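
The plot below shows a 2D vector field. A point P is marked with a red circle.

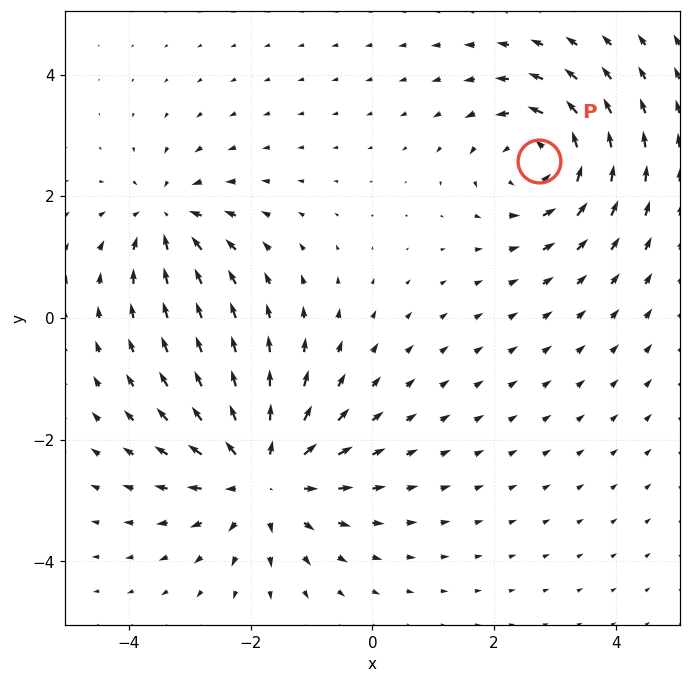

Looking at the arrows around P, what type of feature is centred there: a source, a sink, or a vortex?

vortex

At P (2.7, 2.6) the arrows circulate counterclockwise. Divergence ≈0, curl about +4 — near-zero divergence with nonzero curl is a vortex.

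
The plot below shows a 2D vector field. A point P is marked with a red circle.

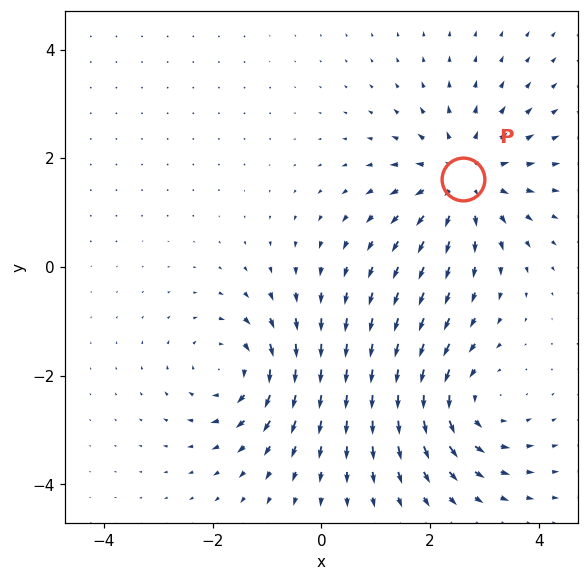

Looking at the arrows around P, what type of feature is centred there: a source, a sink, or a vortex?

source

At P (2.6, 1.6) the arrows spread outward. Divergence about +5, curl ≈0 — positive divergence with near-zero curl is a source.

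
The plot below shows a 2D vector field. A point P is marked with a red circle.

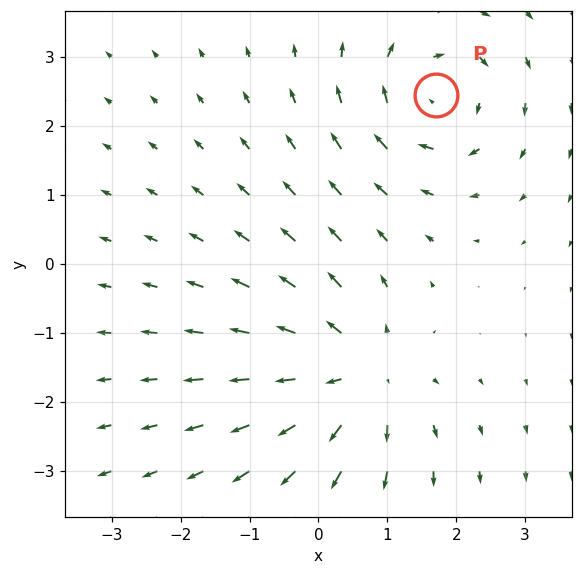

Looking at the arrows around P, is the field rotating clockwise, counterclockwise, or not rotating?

Near P at (1.7, 2.4) the arrows circulate clockwise. The curl (z-component) there is about -3; negative curl means clockwise rotation.

clockwise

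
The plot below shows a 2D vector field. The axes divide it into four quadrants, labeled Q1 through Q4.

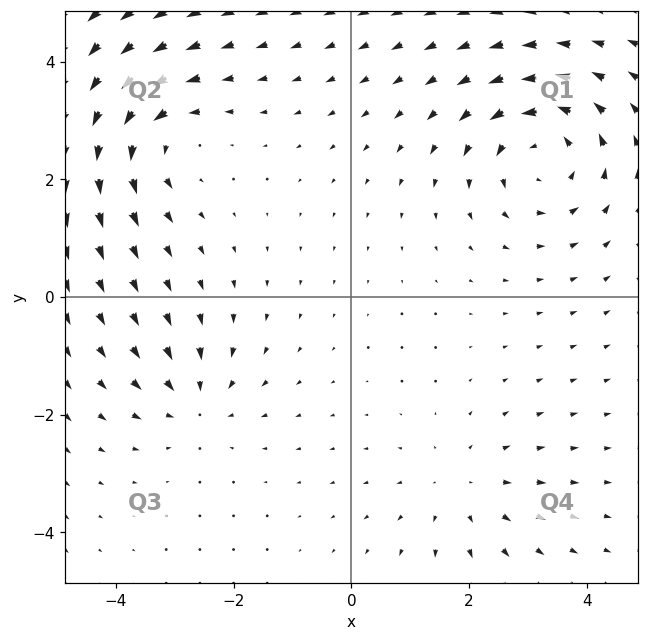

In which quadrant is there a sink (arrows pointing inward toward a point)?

Q3

The sink sits at approximately (-2.6, -1.8), which lies in quadrant Q3. The divergence there is about -3, negative as expected for a sink.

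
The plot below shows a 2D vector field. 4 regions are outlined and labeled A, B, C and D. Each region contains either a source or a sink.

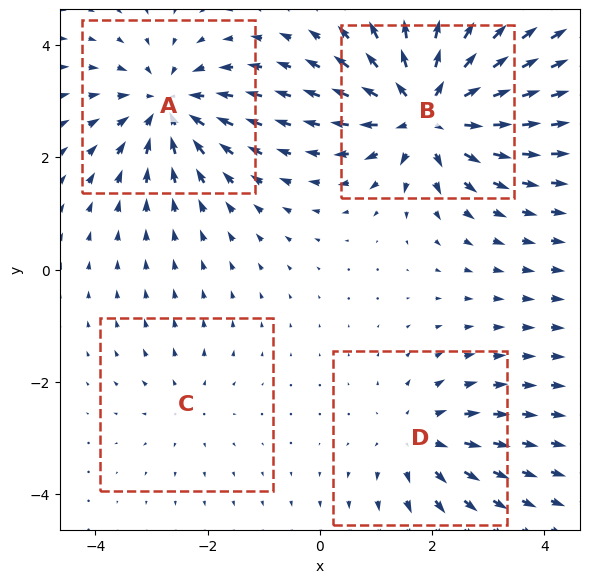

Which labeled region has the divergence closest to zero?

Divergence at each region's feature centre — A: about -5, B: about +7, C: about +2, D: about +4. Region C is closest to zero.

C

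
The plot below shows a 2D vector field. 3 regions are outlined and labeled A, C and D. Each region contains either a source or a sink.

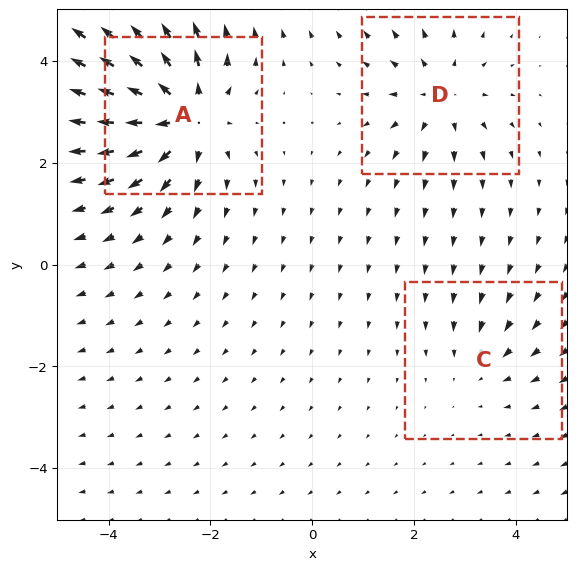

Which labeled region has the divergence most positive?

Divergence at each region's feature centre — A: about +5, C: about -2, D: about +3. Region A is most positive.

A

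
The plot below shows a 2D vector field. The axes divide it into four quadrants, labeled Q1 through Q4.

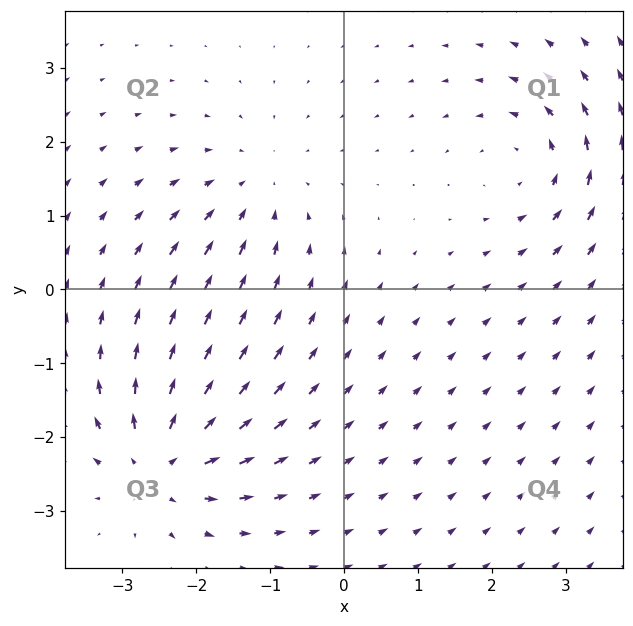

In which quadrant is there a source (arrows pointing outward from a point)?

The source sits at approximately (-2.5, -2.3), which lies in quadrant Q3. The divergence there is about +5, positive as expected for a source.

Q3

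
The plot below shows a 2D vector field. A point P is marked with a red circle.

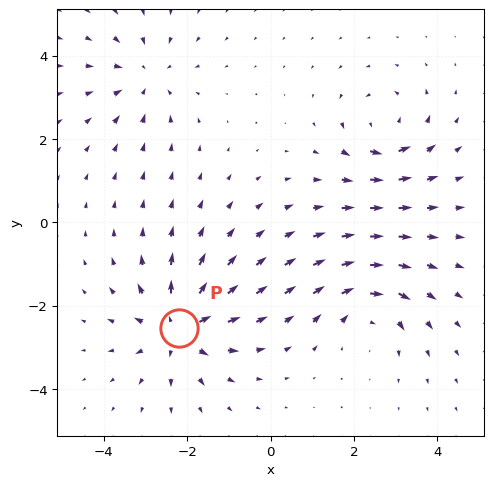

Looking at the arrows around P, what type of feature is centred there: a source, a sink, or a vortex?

At P (-2.2, -2.5) the arrows spread outward. Divergence about +5, curl ≈0 — positive divergence with near-zero curl is a source.

source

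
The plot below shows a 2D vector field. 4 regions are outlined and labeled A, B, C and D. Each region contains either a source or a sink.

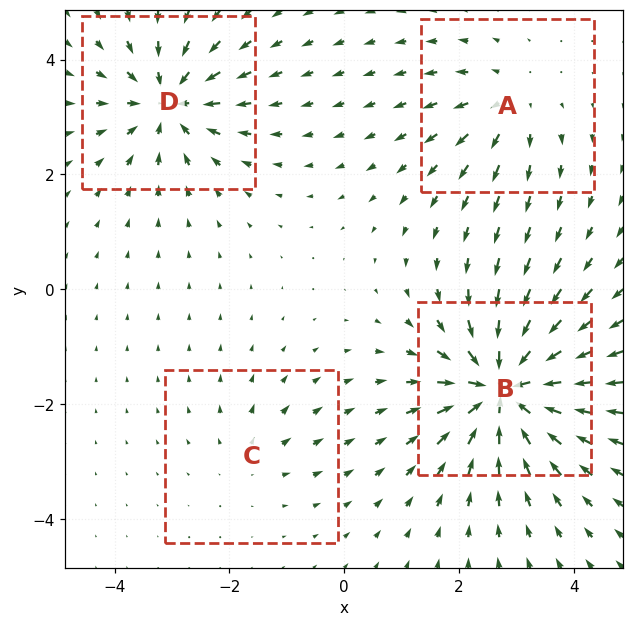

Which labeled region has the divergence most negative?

B

Divergence at each region's feature centre — A: about +4, B: about -9, C: about +2, D: about -6. Region B is most negative.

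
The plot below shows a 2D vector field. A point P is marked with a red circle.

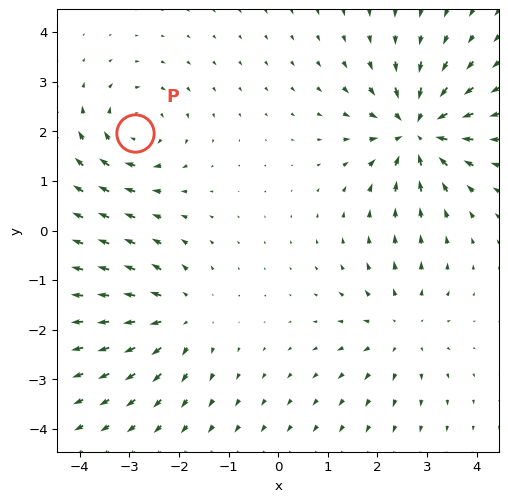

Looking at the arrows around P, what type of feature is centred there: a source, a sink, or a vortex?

At P (-2.9, 2.0) the arrows circulate clockwise. Divergence ≈0, curl about -3 — near-zero divergence with nonzero curl is a vortex.

vortex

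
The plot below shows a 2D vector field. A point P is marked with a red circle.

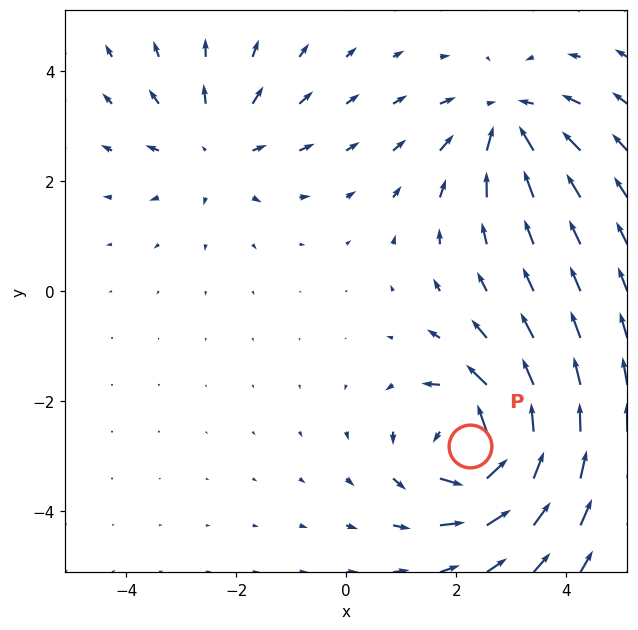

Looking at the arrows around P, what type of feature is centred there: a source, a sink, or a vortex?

vortex

At P (2.2, -2.8) the arrows circulate counterclockwise. Divergence ≈0, curl about +6 — near-zero divergence with nonzero curl is a vortex.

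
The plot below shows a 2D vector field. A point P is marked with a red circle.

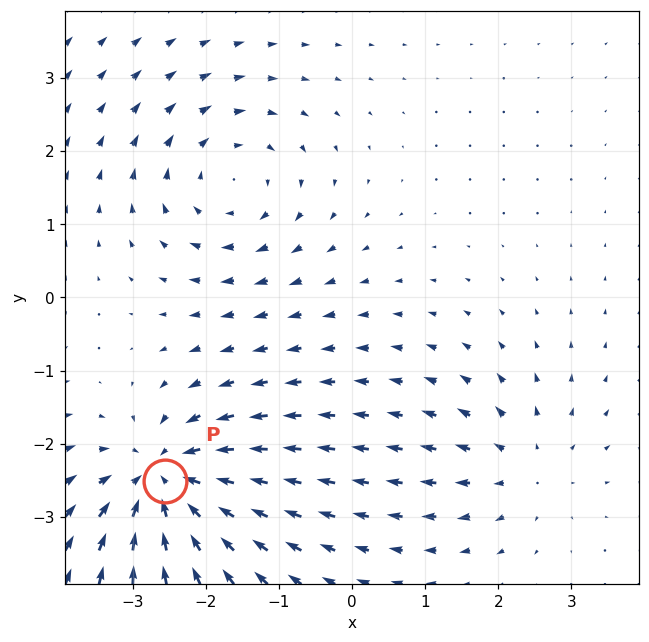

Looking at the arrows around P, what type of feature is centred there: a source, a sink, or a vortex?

At P (-2.6, -2.5) the arrows converge inward. Divergence about -6, curl ≈0 — negative divergence with near-zero curl is a sink.

sink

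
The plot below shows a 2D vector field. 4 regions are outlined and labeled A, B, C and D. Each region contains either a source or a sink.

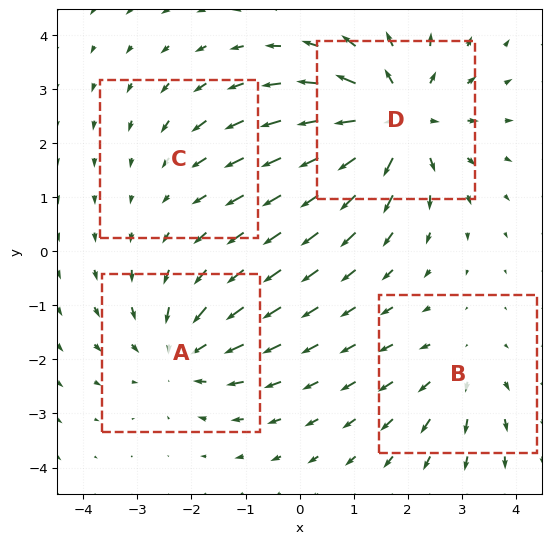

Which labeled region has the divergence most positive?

Divergence at each region's feature centre — A: about -4, B: about +3, C: about -2, D: about +7. Region D is most positive.

D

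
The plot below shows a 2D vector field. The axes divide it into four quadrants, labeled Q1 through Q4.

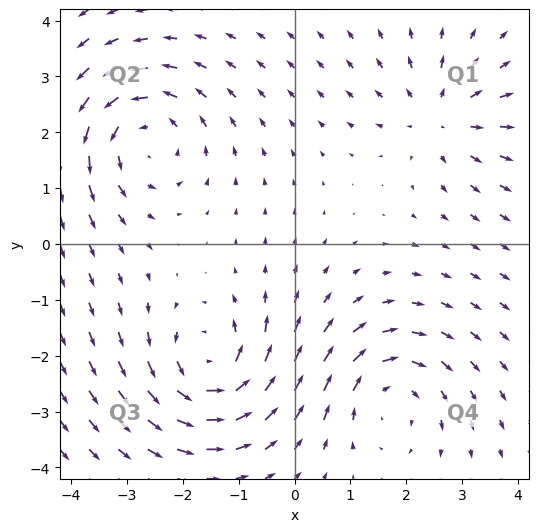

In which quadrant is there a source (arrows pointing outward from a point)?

The source sits at approximately (2.6, 2.3), which lies in quadrant Q1. The divergence there is about +3, positive as expected for a source.

Q1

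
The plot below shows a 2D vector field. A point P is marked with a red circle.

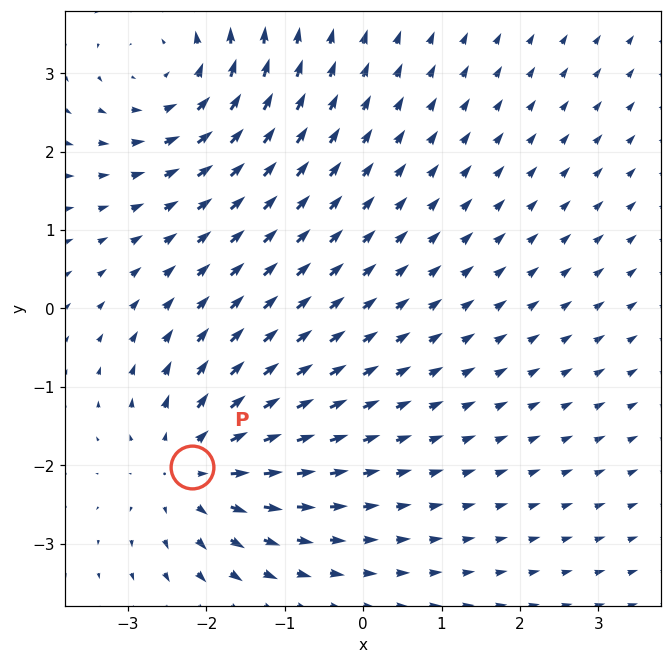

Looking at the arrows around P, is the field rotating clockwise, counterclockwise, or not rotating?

not rotating

Near P at (-2.2, -2.0) the arrows show no circulation. The curl there is ≈0.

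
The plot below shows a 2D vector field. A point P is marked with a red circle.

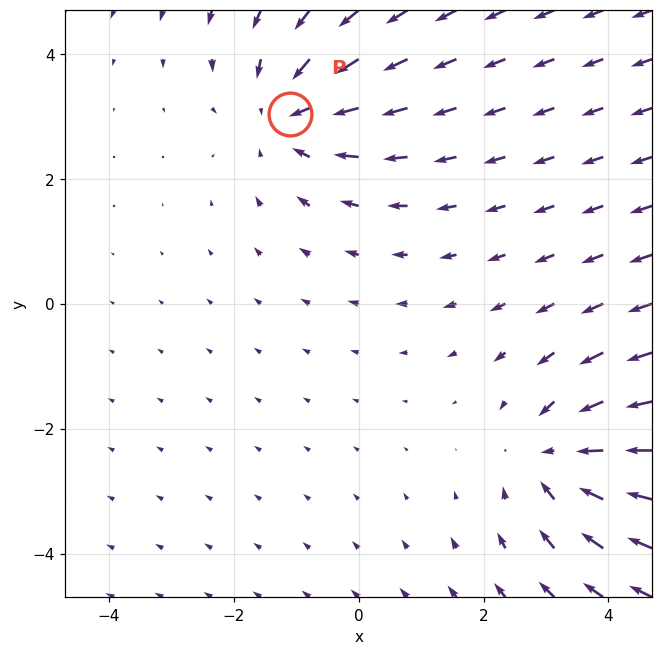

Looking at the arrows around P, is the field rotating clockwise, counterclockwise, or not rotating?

Near P at (-1.1, 3.0) the arrows show no circulation. The curl there is ≈0.

not rotating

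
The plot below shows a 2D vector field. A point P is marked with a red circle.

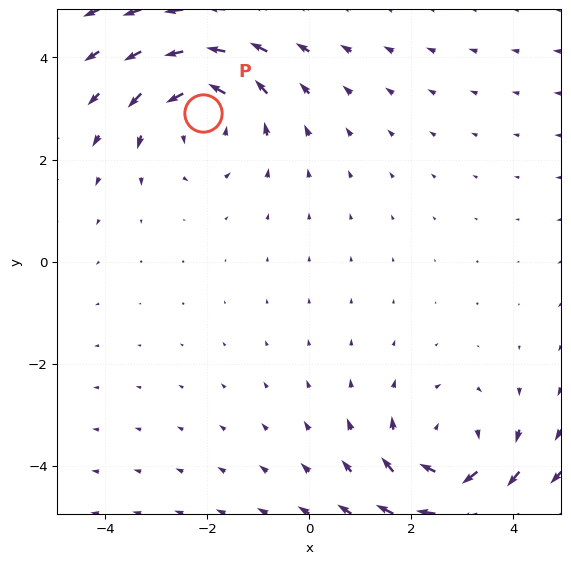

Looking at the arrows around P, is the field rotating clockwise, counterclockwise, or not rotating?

Near P at (-2.1, 2.9) the arrows circulate counterclockwise. The curl (z-component) there is about +3; positive curl means counterclockwise rotation.

counterclockwise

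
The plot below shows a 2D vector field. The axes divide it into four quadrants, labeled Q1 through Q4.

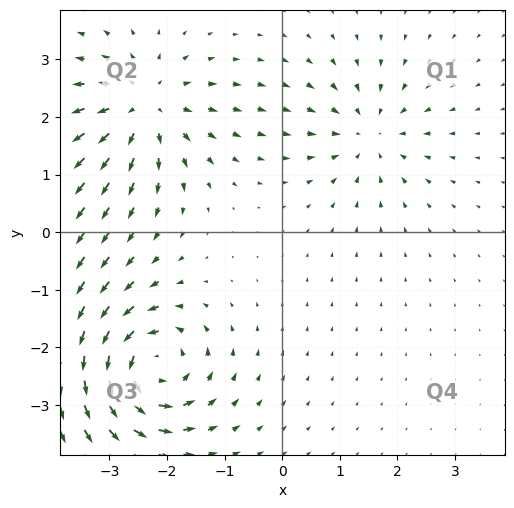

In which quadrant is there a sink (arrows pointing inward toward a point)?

Q1

The sink sits at approximately (1.5, 1.7), which lies in quadrant Q1. The divergence there is about -3, negative as expected for a sink.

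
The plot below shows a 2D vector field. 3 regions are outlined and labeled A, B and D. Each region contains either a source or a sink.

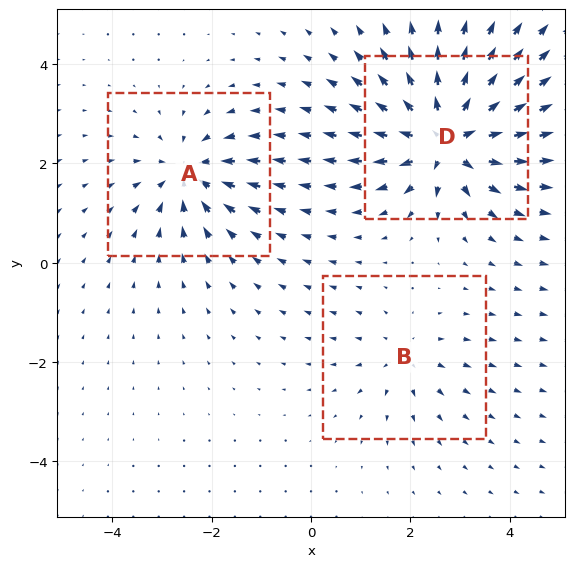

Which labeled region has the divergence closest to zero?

Divergence at each region's feature centre — A: about -4, B: about +2, D: about +6. Region B is closest to zero.

B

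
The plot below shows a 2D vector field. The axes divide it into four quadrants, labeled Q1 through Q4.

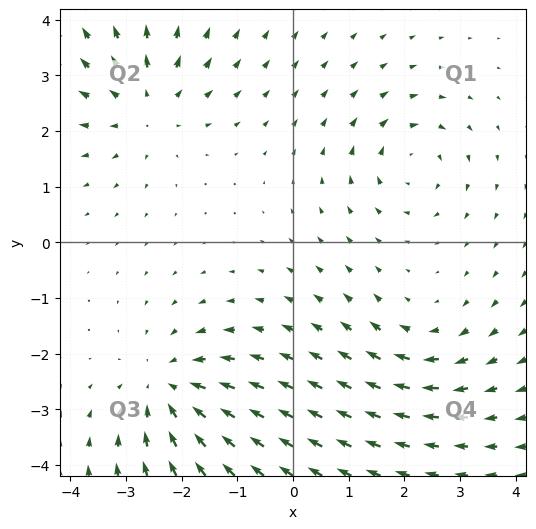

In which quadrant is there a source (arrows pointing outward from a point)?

Q2

The source sits at approximately (-2.6, 2.5), which lies in quadrant Q2. The divergence there is about +4, positive as expected for a source.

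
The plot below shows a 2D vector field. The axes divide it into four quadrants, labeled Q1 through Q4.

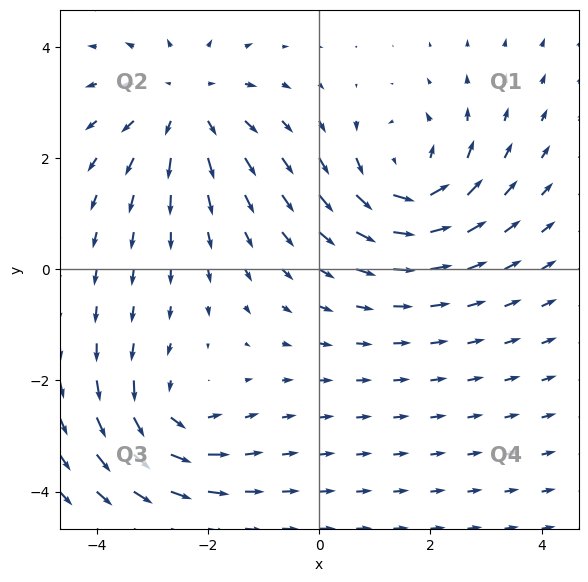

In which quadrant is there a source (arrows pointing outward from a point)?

The source sits at approximately (-2.4, 3.0), which lies in quadrant Q2. The divergence there is about +3, positive as expected for a source.

Q2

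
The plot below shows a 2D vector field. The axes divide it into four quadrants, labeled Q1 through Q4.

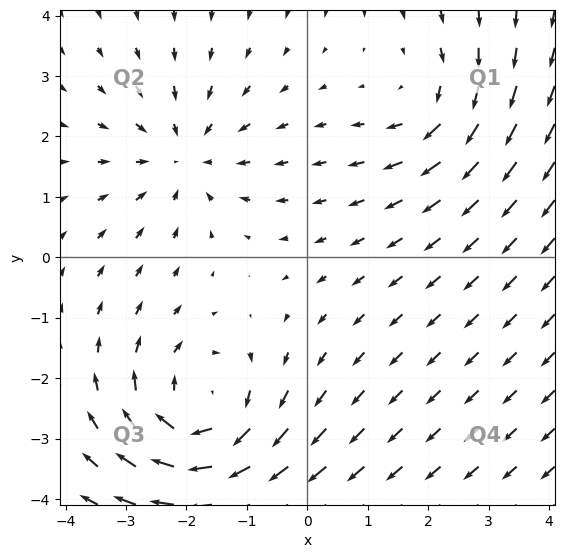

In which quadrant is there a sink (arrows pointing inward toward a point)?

Q2

The sink sits at approximately (-2.0, 1.7), which lies in quadrant Q2. The divergence there is about -3, negative as expected for a sink.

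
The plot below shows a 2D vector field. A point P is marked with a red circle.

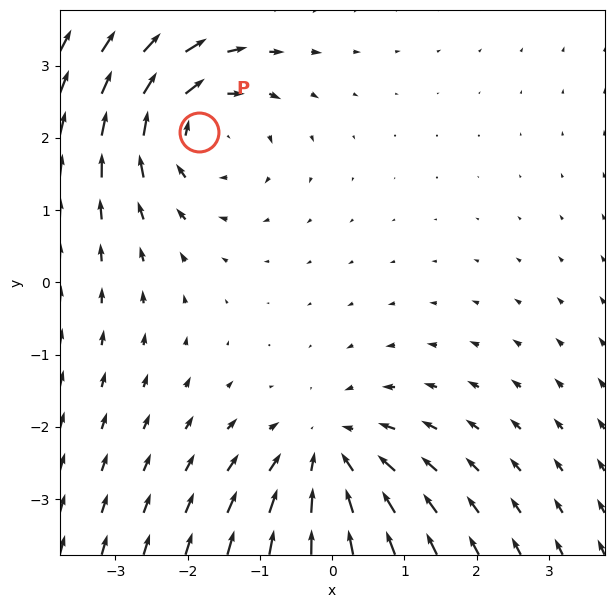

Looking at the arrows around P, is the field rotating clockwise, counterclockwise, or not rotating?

clockwise

Near P at (-1.8, 2.1) the arrows circulate clockwise. The curl (z-component) there is about -3; negative curl means clockwise rotation.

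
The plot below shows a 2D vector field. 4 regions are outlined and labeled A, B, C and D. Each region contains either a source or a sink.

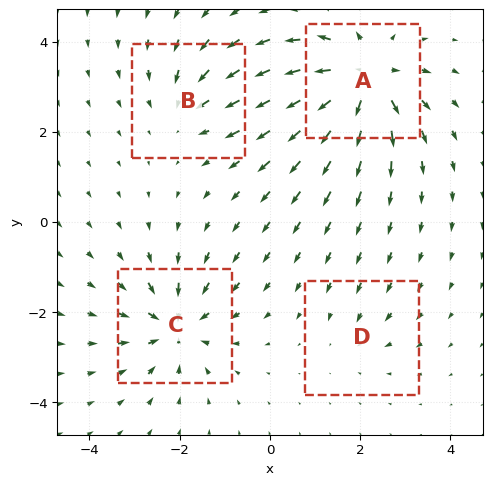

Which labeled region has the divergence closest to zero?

D

Divergence at each region's feature centre — A: about +7, B: about -4, C: about -6, D: about -2. Region D is closest to zero.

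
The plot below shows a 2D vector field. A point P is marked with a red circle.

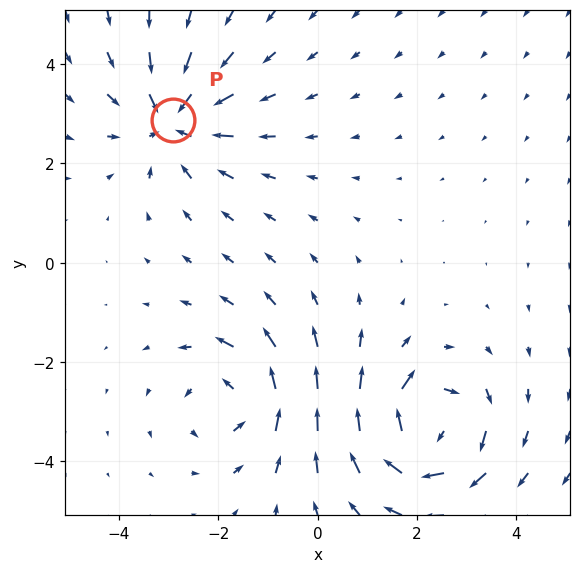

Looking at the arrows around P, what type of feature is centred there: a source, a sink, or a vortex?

sink

At P (-2.9, 2.9) the arrows converge inward. Divergence about -4, curl ≈0 — negative divergence with near-zero curl is a sink.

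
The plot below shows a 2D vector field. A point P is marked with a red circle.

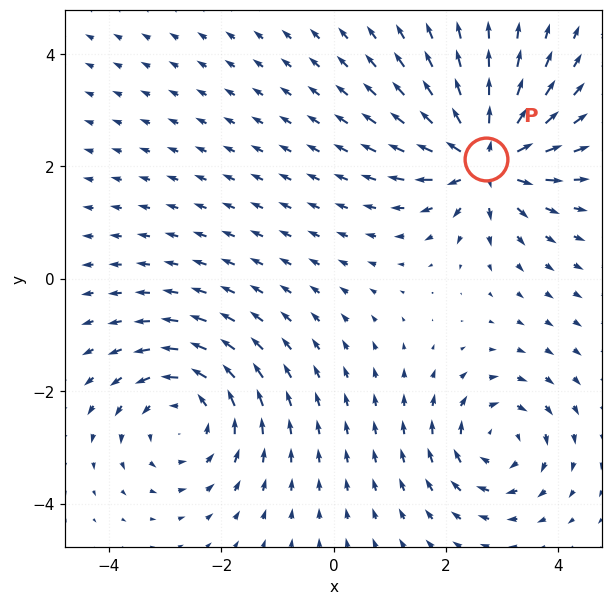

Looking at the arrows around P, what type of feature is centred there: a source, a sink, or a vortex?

At P (2.7, 2.1) the arrows spread outward. Divergence about +6, curl ≈0 — positive divergence with near-zero curl is a source.

source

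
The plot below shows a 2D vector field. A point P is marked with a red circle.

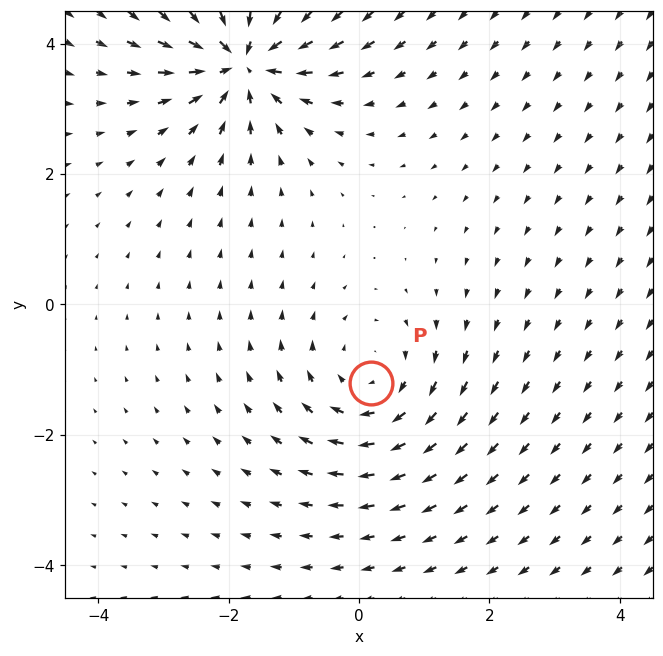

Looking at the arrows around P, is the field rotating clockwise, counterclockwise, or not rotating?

Near P at (0.2, -1.2) the arrows circulate clockwise. The curl (z-component) there is about -2; negative curl means clockwise rotation.

clockwise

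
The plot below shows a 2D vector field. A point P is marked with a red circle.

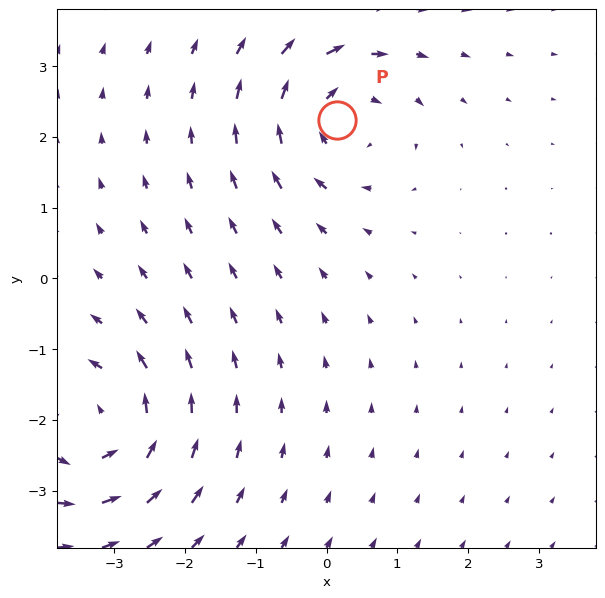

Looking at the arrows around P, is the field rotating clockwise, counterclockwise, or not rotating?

clockwise

Near P at (0.2, 2.2) the arrows circulate clockwise. The curl (z-component) there is about -3; negative curl means clockwise rotation.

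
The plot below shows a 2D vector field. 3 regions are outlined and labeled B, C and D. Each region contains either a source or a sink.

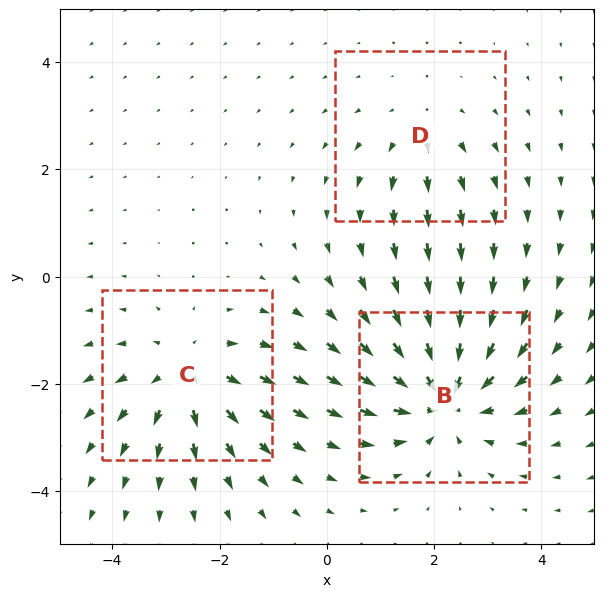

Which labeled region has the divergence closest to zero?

D

Divergence at each region's feature centre — B: about -4, C: about +3, D: about +2. Region D is closest to zero.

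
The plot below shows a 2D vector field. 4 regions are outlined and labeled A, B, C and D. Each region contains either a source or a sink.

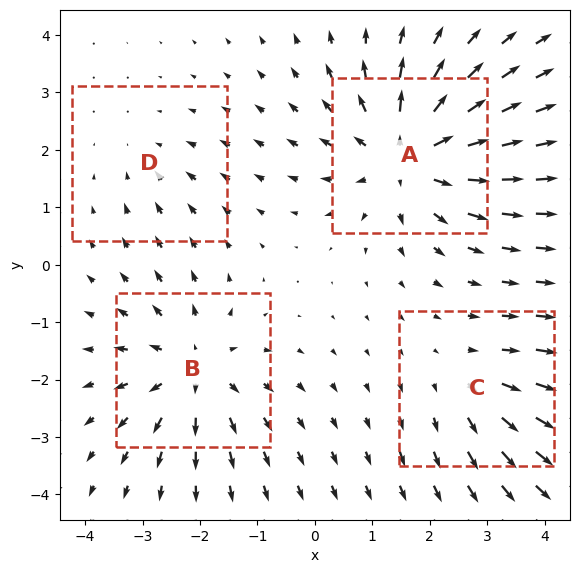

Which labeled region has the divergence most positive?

A

Divergence at each region's feature centre — A: about +6, B: about +5, C: about +3, D: about -2. Region A is most positive.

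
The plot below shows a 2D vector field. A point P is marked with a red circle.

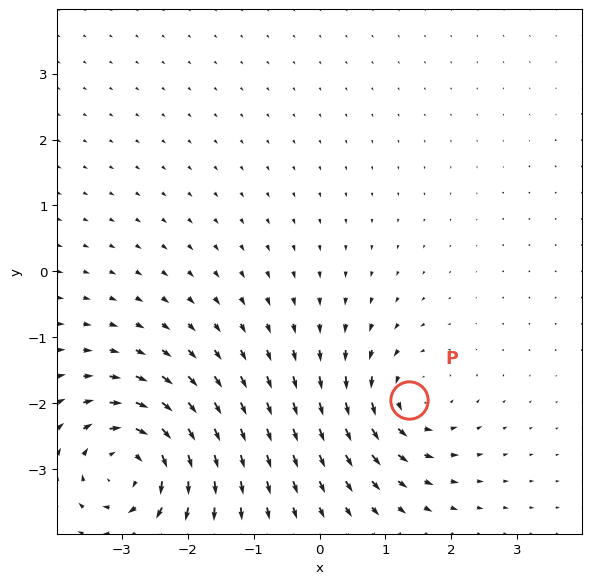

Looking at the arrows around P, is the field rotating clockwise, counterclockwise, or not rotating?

counterclockwise

Near P at (1.4, -2.0) the arrows circulate counterclockwise. The curl (z-component) there is about +5; positive curl means counterclockwise rotation.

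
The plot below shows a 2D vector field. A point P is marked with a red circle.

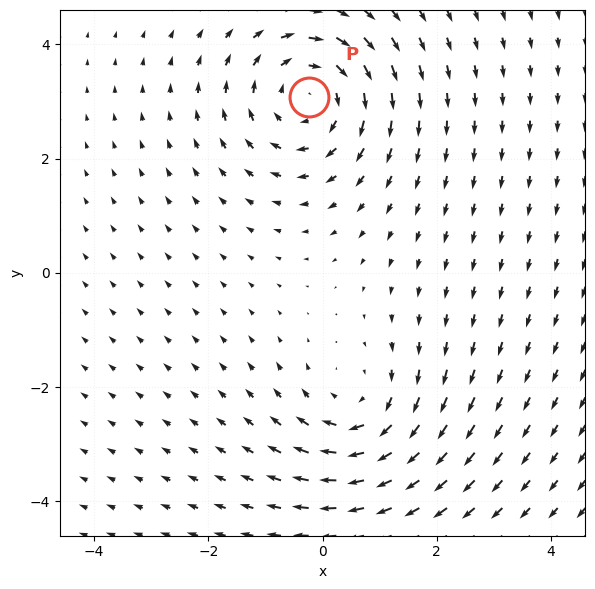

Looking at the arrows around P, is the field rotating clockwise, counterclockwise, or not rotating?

clockwise

Near P at (-0.2, 3.1) the arrows circulate clockwise. The curl (z-component) there is about -4; negative curl means clockwise rotation.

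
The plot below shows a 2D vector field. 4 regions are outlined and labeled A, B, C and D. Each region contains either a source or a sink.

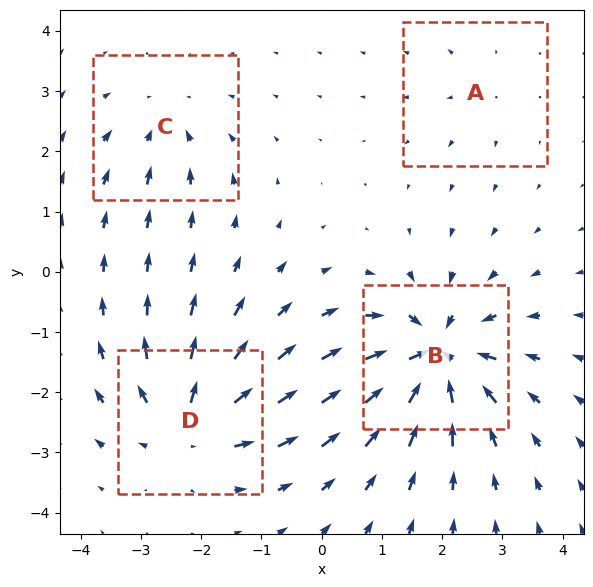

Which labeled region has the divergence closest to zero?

A

Divergence at each region's feature centre — A: about +2, B: about -9, C: about -4, D: about +7. Region A is closest to zero.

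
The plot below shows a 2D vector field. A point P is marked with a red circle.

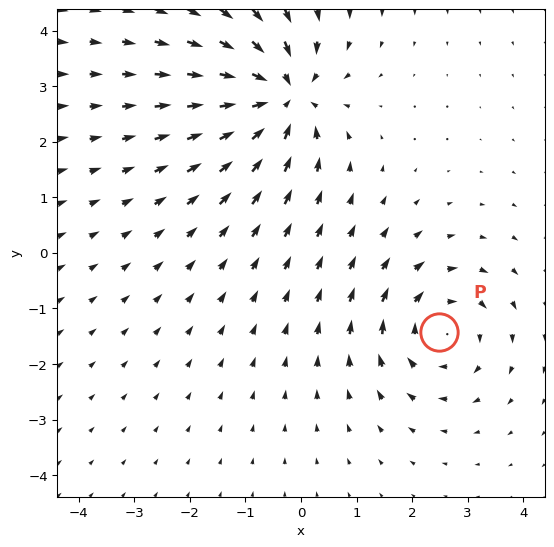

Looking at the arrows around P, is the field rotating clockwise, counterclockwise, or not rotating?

Near P at (2.5, -1.4) the arrows circulate clockwise. The curl (z-component) there is about -4; negative curl means clockwise rotation.

clockwise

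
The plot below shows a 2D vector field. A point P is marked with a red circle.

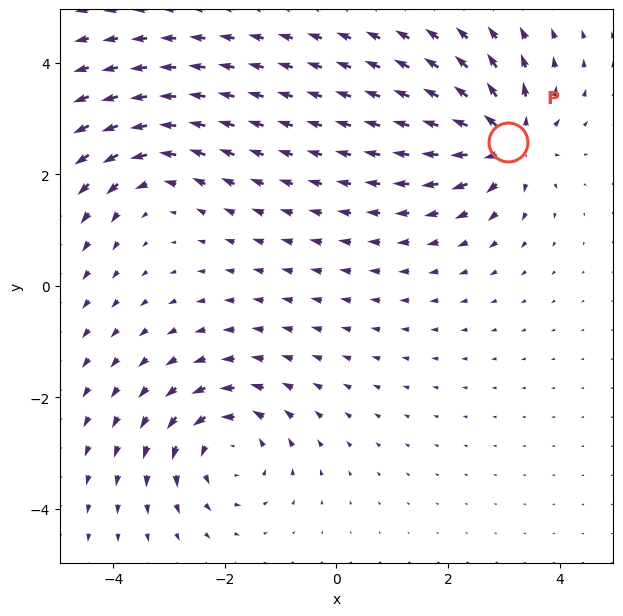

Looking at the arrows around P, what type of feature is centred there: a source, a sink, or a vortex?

source

At P (3.1, 2.6) the arrows spread outward. Divergence about +5, curl ≈0 — positive divergence with near-zero curl is a source.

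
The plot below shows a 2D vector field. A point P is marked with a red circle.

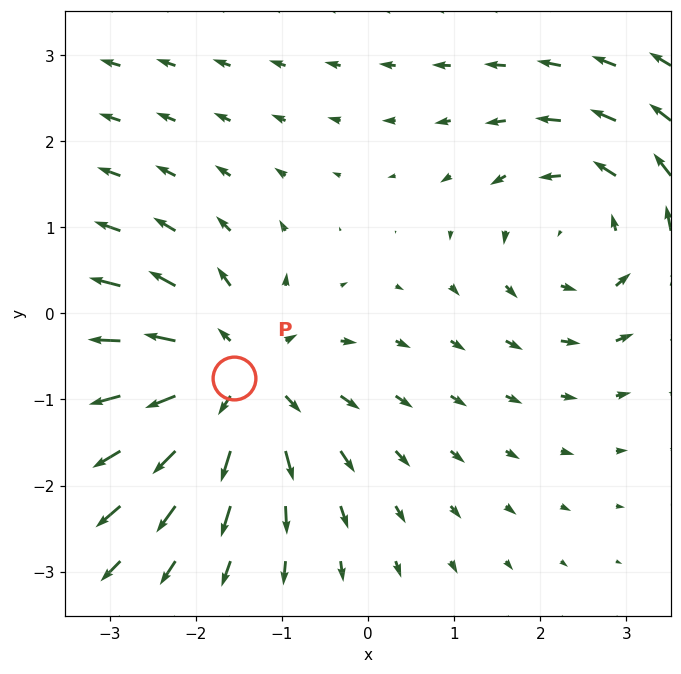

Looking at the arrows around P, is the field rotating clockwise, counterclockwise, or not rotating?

Near P at (-1.6, -0.8) the arrows show no circulation. The curl there is ≈0.

not rotating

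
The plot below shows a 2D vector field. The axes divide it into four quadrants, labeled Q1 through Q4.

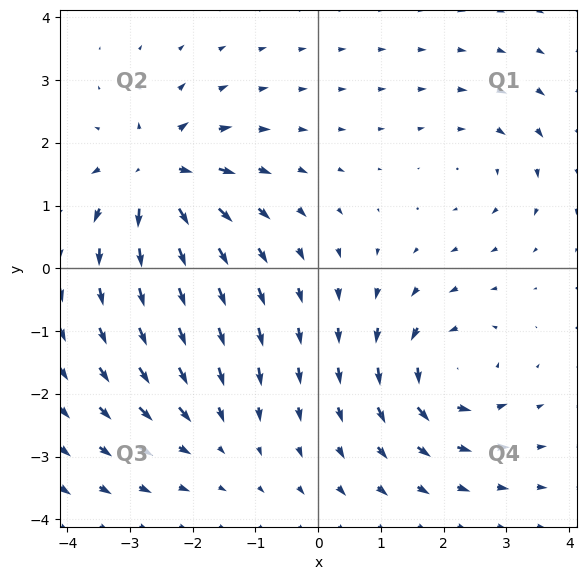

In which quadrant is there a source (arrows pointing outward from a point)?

The source sits at approximately (-2.6, 1.5), which lies in quadrant Q2. The divergence there is about +6, positive as expected for a source.

Q2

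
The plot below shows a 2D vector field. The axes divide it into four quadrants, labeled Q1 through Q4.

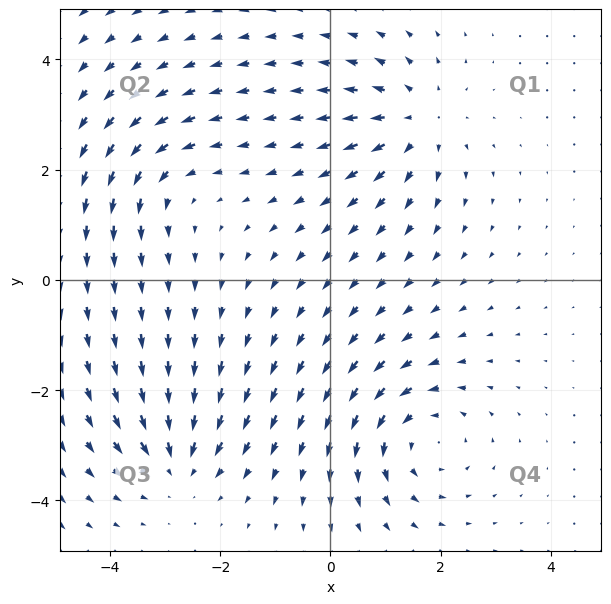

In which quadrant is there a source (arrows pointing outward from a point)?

The source sits at approximately (1.6, 2.9), which lies in quadrant Q1. The divergence there is about +4, positive as expected for a source.

Q1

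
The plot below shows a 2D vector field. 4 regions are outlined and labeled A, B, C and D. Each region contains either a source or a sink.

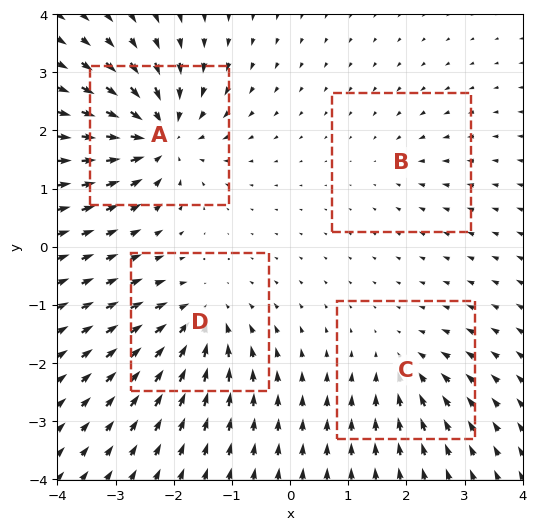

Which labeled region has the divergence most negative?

Divergence at each region's feature centre — A: about -9, B: about -3, C: about -4, D: about -7. Region A is most negative.

A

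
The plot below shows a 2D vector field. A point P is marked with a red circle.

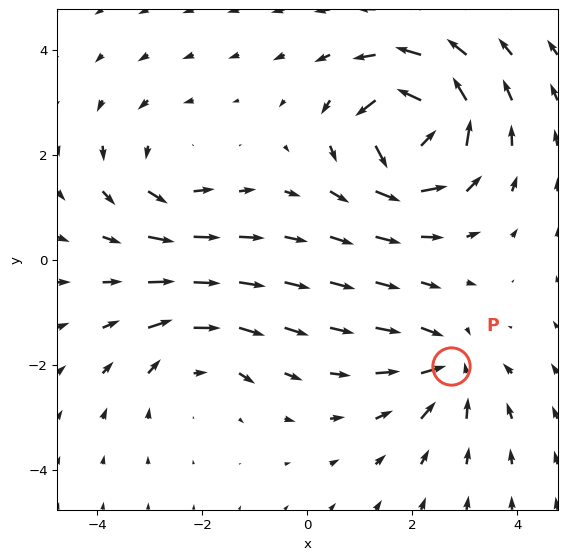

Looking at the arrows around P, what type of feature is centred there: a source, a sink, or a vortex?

sink

At P (2.7, -2.0) the arrows converge inward. Divergence about -4, curl ≈0 — negative divergence with near-zero curl is a sink.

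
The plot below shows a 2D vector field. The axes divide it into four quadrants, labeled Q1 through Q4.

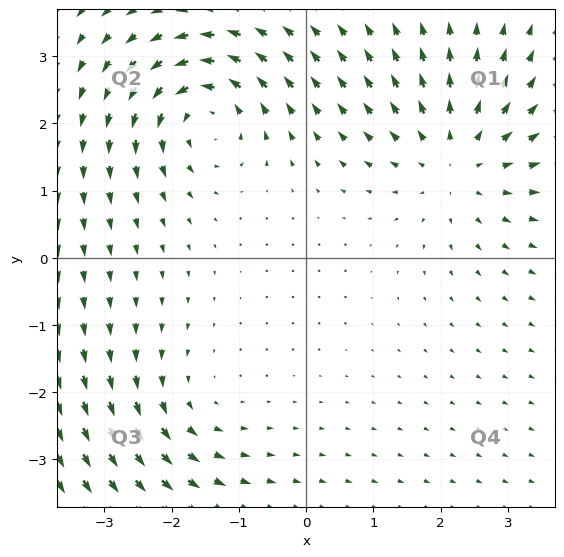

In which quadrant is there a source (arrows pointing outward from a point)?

Q1

The source sits at approximately (2.3, 1.4), which lies in quadrant Q1. The divergence there is about +4, positive as expected for a source.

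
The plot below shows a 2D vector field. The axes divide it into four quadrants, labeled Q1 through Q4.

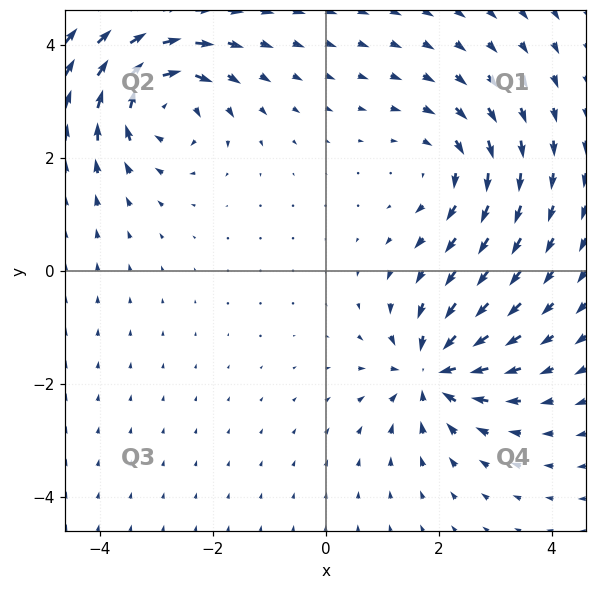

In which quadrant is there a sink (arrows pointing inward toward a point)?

Q4

The sink sits at approximately (1.9, -1.8), which lies in quadrant Q4. The divergence there is about -6, negative as expected for a sink.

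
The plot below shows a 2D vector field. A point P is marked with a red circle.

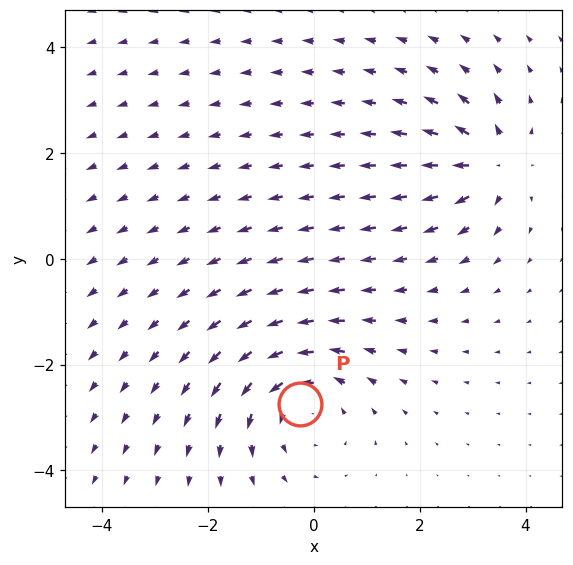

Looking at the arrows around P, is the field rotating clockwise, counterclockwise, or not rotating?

Near P at (-0.3, -2.7) the arrows circulate counterclockwise. The curl (z-component) there is about +4; positive curl means counterclockwise rotation.

counterclockwise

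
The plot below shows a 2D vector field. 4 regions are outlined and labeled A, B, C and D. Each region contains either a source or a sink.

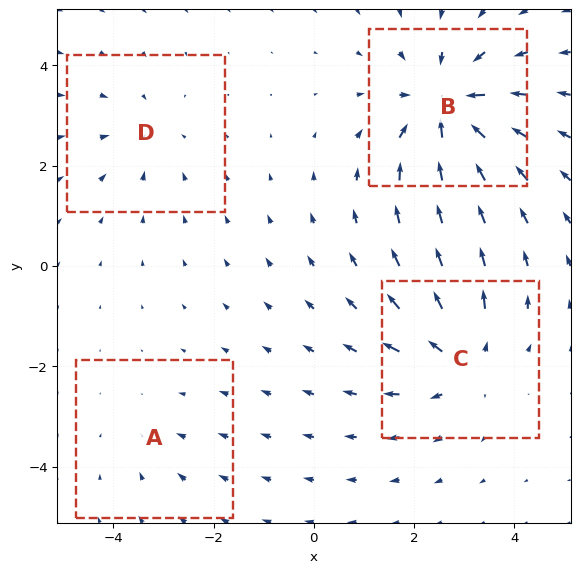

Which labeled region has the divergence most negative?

B

Divergence at each region's feature centre — A: about -2, B: about -7, C: about +5, D: about -3. Region B is most negative.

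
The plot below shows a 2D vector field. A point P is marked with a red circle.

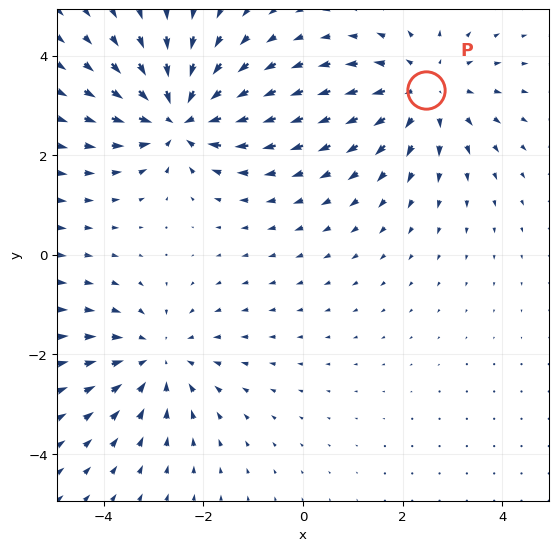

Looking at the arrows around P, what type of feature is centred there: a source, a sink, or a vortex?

source

At P (2.5, 3.3) the arrows spread outward. Divergence about +3, curl ≈0 — positive divergence with near-zero curl is a source.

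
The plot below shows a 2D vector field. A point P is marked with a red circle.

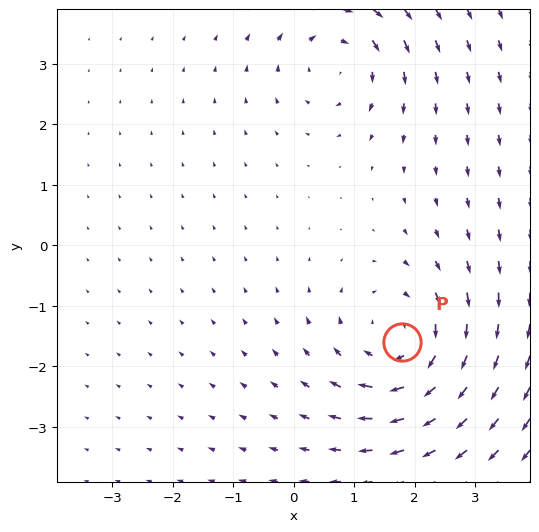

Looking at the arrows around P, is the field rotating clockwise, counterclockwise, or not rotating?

clockwise

Near P at (1.8, -1.6) the arrows circulate clockwise. The curl (z-component) there is about -3; negative curl means clockwise rotation.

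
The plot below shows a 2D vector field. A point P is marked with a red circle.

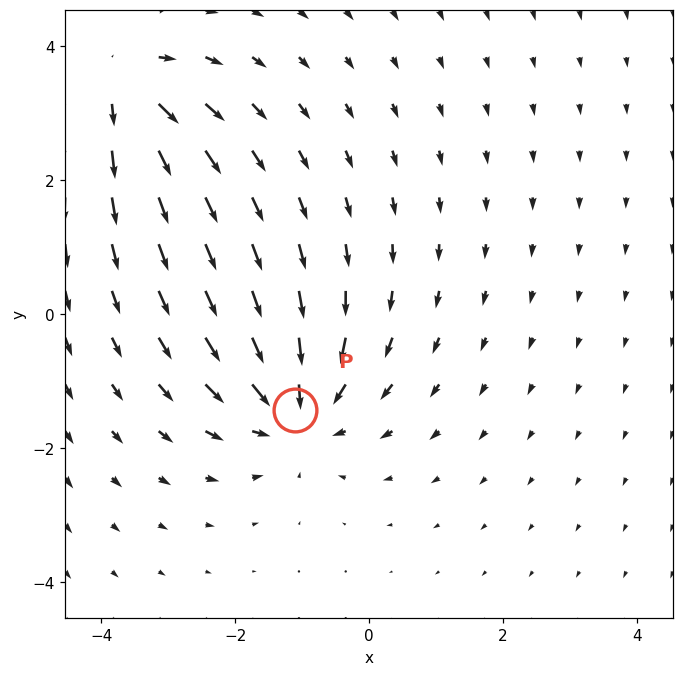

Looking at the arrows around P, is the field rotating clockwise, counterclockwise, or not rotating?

Near P at (-1.1, -1.4) the arrows show no circulation. The curl there is ≈0.

not rotating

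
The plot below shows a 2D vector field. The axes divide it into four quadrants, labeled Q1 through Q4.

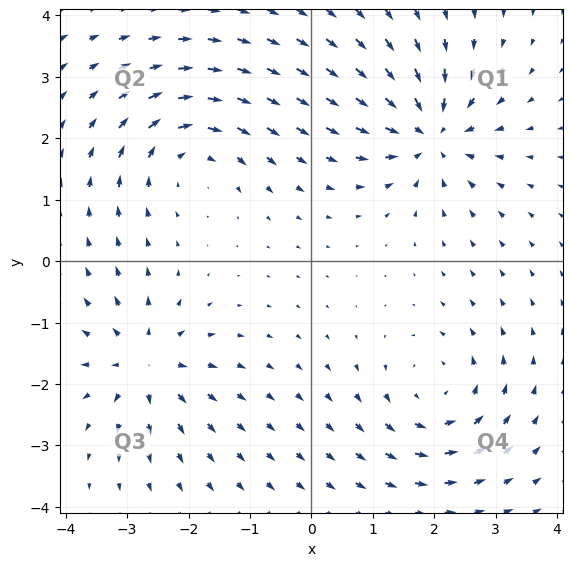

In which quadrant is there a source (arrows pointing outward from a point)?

The source sits at approximately (-2.7, -1.7), which lies in quadrant Q3. The divergence there is about +5, positive as expected for a source.

Q3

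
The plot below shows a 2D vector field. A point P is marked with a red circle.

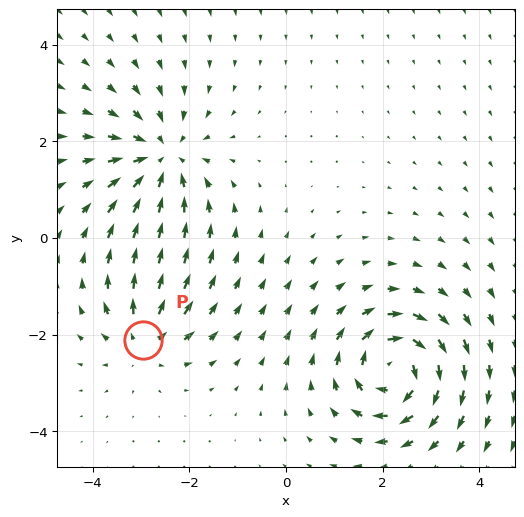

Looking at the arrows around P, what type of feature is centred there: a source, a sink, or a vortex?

At P (-3.0, -2.1) the arrows spread outward. Divergence about +4, curl ≈0 — positive divergence with near-zero curl is a source.

source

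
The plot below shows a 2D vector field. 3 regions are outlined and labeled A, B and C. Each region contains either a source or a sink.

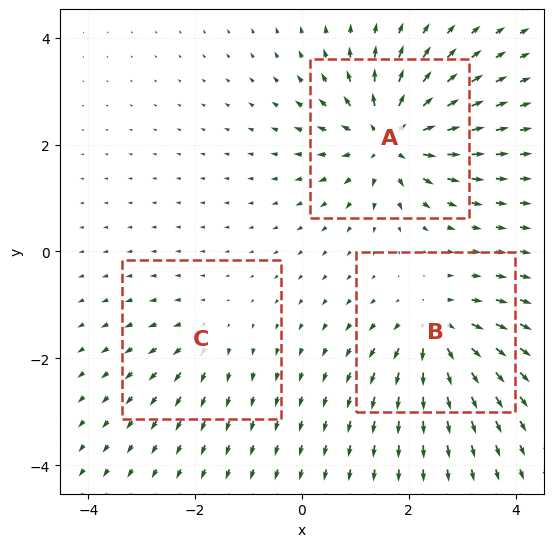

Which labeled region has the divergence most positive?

A

Divergence at each region's feature centre — A: about +6, B: about +4, C: about +2. Region A is most positive.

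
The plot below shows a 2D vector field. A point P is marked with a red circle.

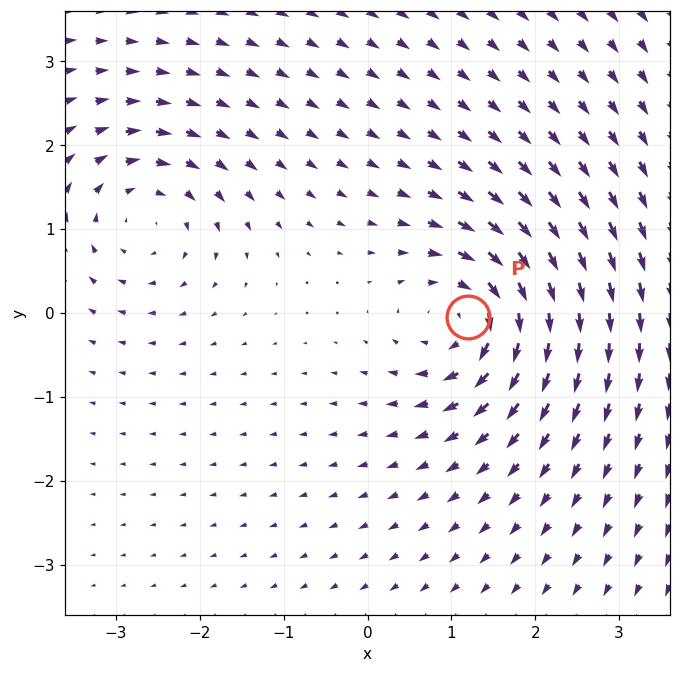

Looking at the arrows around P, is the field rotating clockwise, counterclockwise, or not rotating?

clockwise

Near P at (1.2, -0.1) the arrows circulate clockwise. The curl (z-component) there is about -7; negative curl means clockwise rotation.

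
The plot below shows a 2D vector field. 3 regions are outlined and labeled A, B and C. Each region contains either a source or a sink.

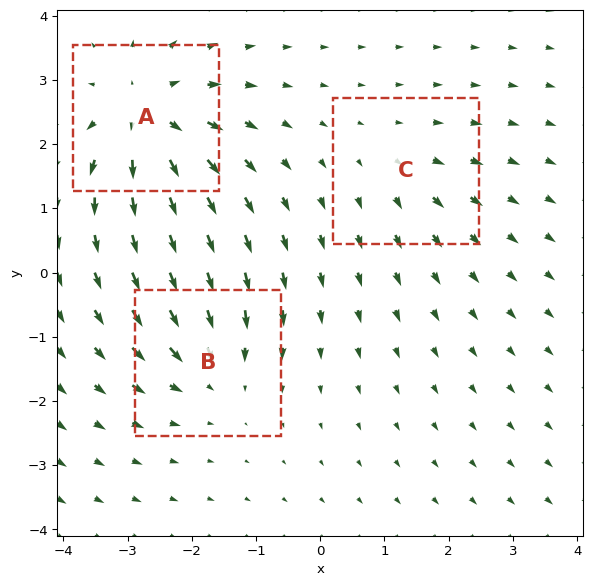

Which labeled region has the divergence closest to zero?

Divergence at each region's feature centre — A: about +5, B: about -3, C: about +2. Region C is closest to zero.

C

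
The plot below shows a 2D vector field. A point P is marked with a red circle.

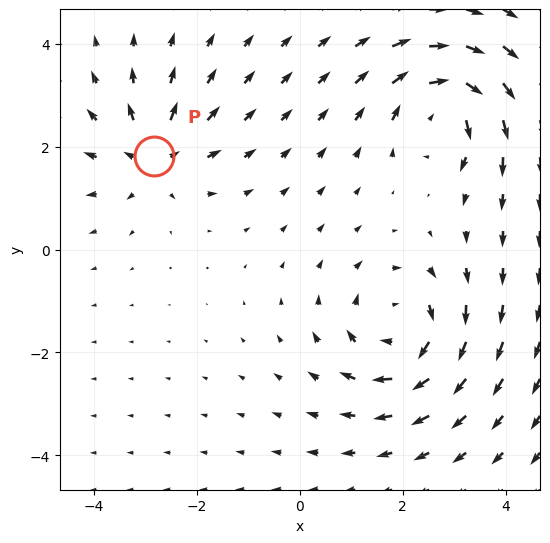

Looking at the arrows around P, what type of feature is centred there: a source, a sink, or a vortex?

source

At P (-2.8, 1.8) the arrows spread outward. Divergence about +4, curl ≈0 — positive divergence with near-zero curl is a source.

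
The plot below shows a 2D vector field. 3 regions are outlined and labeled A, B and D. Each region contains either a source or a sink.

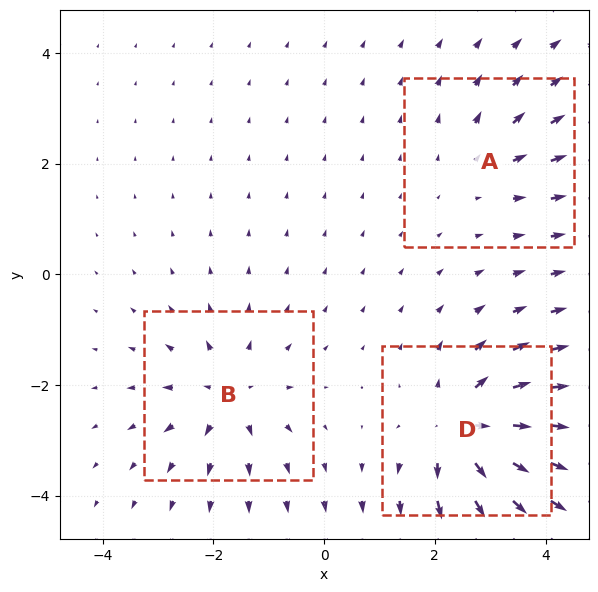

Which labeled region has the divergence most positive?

D

Divergence at each region's feature centre — A: about +2, B: about +4, D: about +5. Region D is most positive.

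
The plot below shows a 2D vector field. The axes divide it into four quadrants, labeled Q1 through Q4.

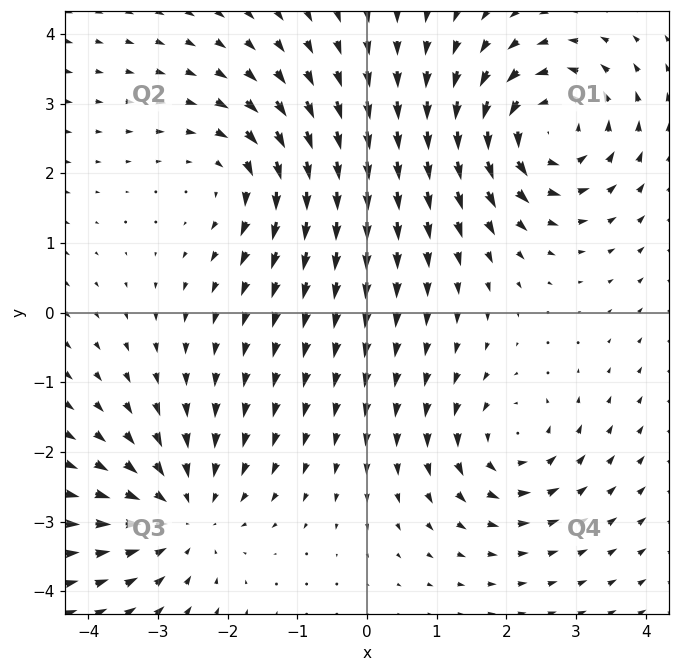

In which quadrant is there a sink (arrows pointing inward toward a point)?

Q3

The sink sits at approximately (-2.6, -2.9), which lies in quadrant Q3. The divergence there is about -4, negative as expected for a sink.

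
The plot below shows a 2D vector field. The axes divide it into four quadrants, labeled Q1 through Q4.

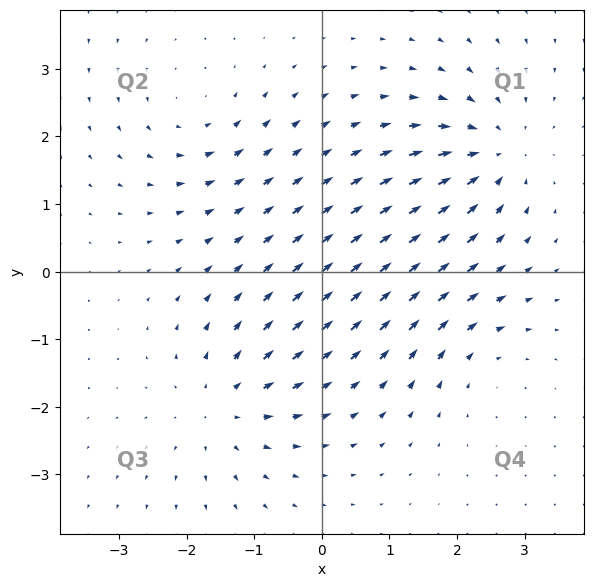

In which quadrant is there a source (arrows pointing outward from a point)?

Q3

The source sits at approximately (-1.5, -2.0), which lies in quadrant Q3. The divergence there is about +4, positive as expected for a source.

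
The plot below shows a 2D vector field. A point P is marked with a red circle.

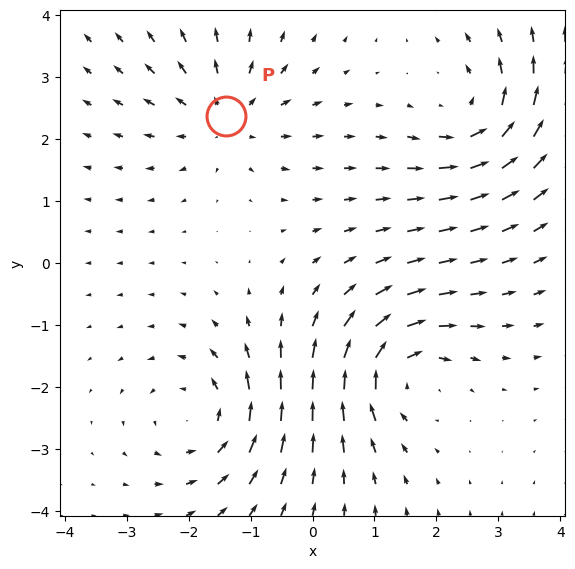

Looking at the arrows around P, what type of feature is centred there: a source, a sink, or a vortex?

At P (-1.4, 2.4) the arrows spread outward. Divergence about +4, curl ≈0 — positive divergence with near-zero curl is a source.

source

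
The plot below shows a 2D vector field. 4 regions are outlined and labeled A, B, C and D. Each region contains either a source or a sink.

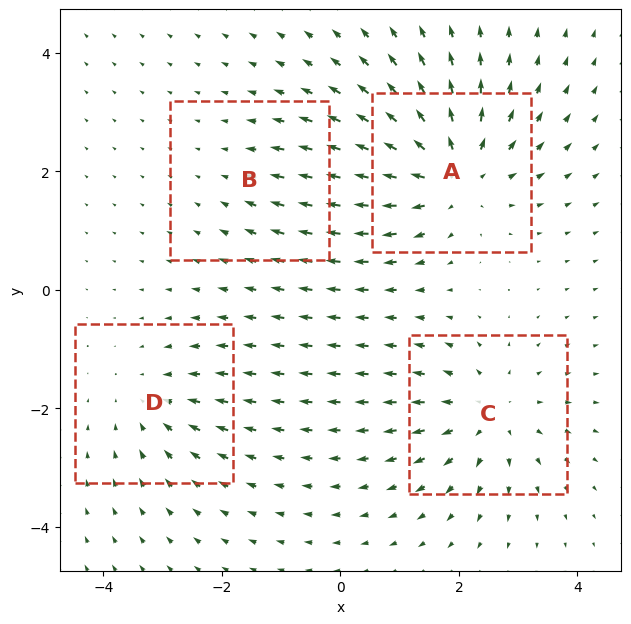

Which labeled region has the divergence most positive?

Divergence at each region's feature centre — A: about +6, B: about -2, C: about +4, D: about -3. Region A is most positive.

A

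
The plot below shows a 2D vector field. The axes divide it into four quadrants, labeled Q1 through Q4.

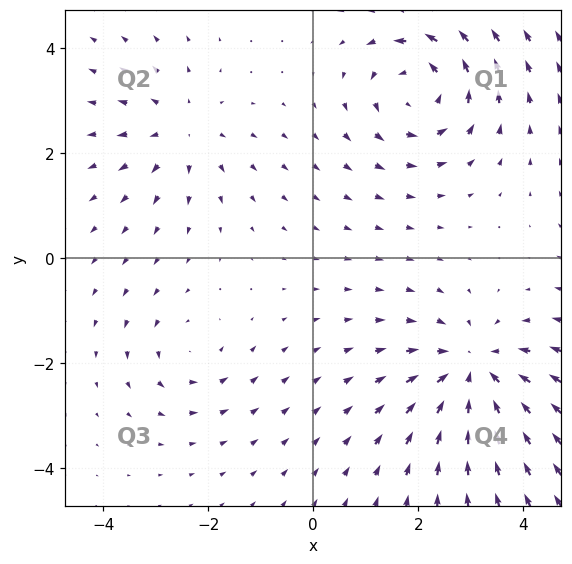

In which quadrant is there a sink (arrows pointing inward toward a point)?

Q4

The sink sits at approximately (3.1, -2.1), which lies in quadrant Q4. The divergence there is about -5, negative as expected for a sink.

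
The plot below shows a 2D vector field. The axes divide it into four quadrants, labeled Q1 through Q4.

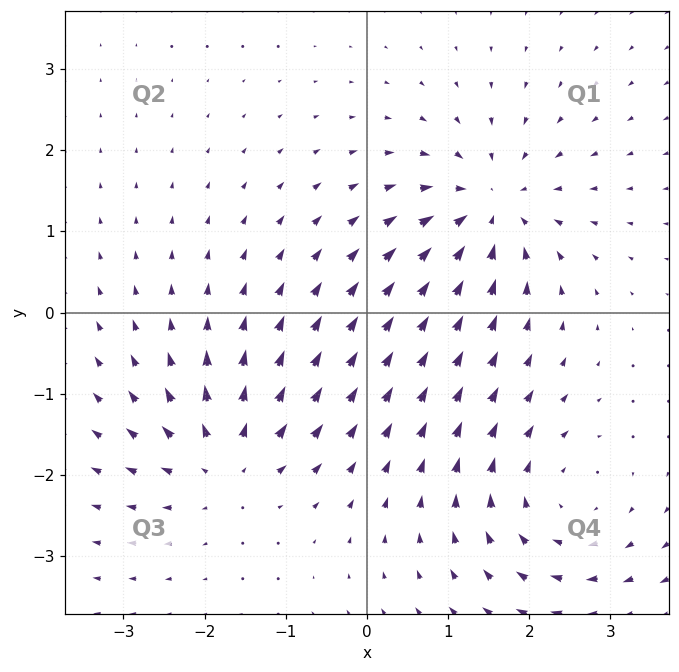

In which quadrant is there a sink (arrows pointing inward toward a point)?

The sink sits at approximately (1.5, 1.3), which lies in quadrant Q1. The divergence there is about -6, negative as expected for a sink.

Q1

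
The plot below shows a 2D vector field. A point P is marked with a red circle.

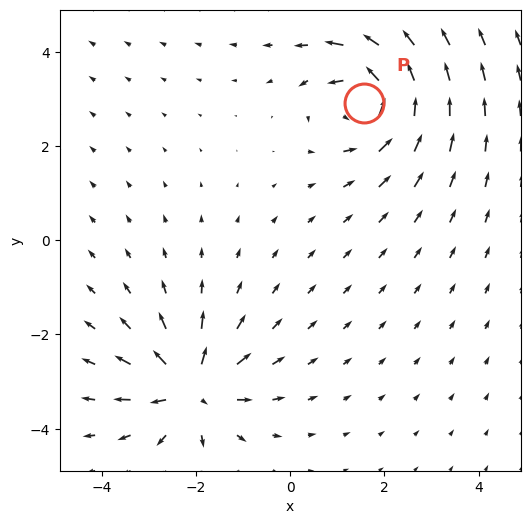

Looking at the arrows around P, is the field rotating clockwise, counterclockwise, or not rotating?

counterclockwise

Near P at (1.6, 2.9) the arrows circulate counterclockwise. The curl (z-component) there is about +5; positive curl means counterclockwise rotation.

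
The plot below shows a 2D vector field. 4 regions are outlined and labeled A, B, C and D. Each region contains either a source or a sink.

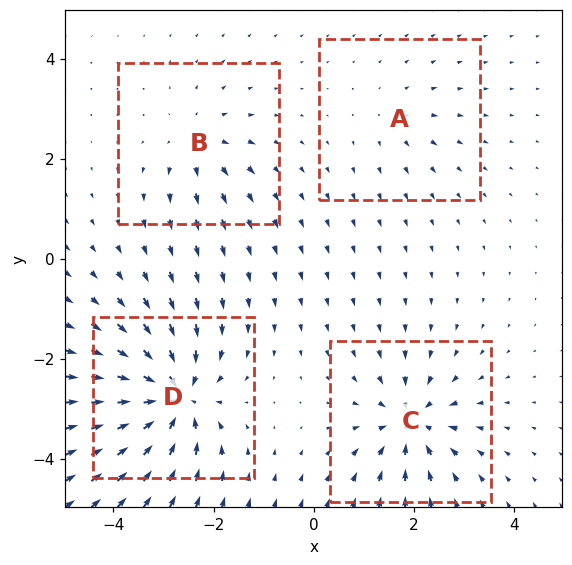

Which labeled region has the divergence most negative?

D

Divergence at each region's feature centre — A: about +2, B: about +4, C: about -6, D: about -8. Region D is most negative.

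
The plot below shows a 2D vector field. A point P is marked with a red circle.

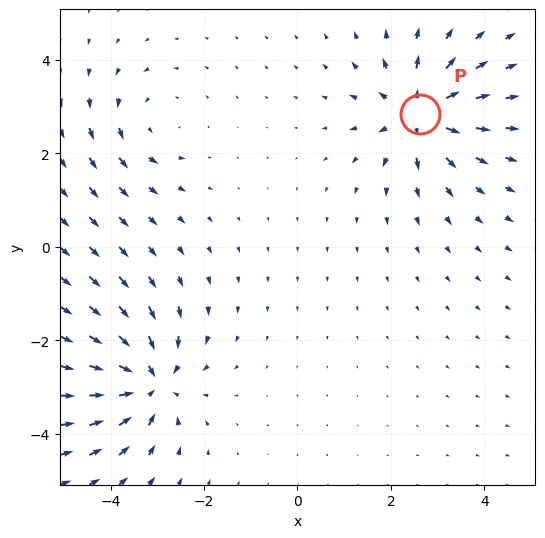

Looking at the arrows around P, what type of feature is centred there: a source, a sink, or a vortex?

source

At P (2.6, 2.8) the arrows spread outward. Divergence about +5, curl ≈0 — positive divergence with near-zero curl is a source.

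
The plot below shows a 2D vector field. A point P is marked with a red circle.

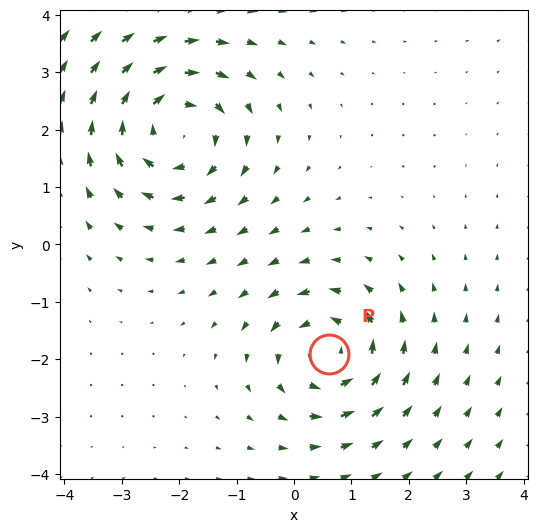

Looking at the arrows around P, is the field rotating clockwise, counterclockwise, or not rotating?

Near P at (0.6, -1.9) the arrows circulate counterclockwise. The curl (z-component) there is about +3; positive curl means counterclockwise rotation.

counterclockwise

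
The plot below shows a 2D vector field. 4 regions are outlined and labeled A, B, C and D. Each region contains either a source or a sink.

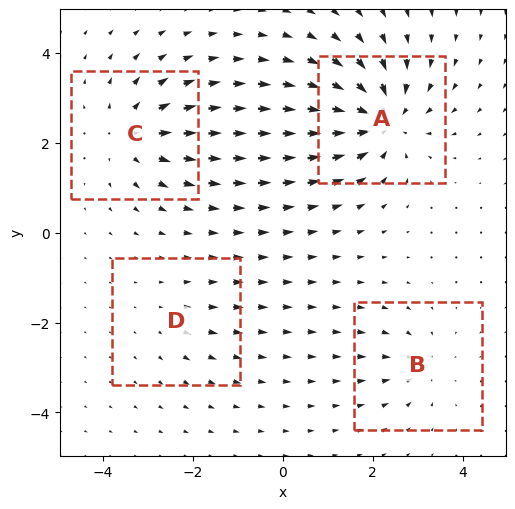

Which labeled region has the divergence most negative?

A

Divergence at each region's feature centre — A: about -7, B: about -3, C: about +5, D: about +2. Region A is most negative.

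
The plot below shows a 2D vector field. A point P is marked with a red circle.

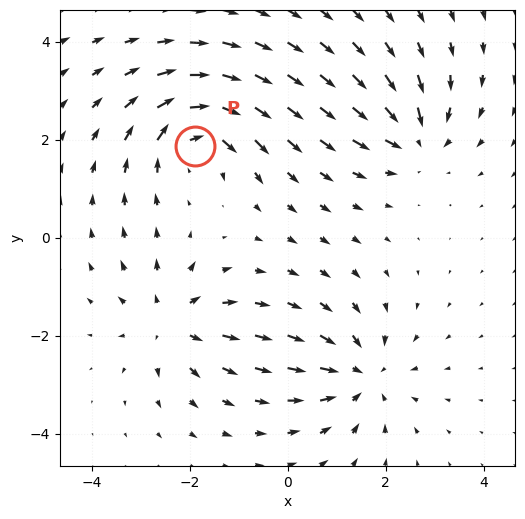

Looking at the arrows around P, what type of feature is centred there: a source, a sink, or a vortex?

At P (-1.9, 1.9) the arrows circulate clockwise. Divergence ≈0, curl about -5 — near-zero divergence with nonzero curl is a vortex.

vortex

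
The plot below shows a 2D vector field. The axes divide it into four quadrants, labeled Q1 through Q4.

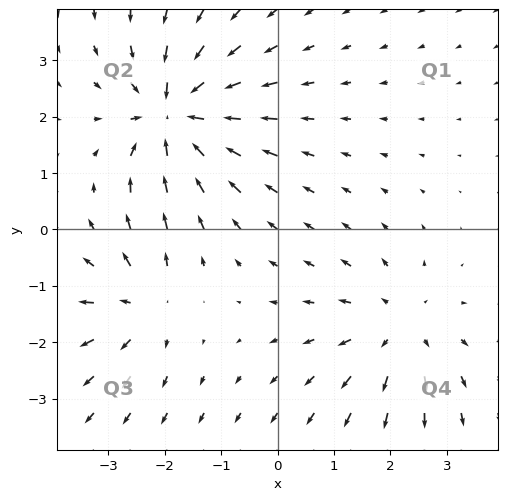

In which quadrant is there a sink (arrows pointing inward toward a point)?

The sink sits at approximately (-1.8, 2.0), which lies in quadrant Q2. The divergence there is about -6, negative as expected for a sink.

Q2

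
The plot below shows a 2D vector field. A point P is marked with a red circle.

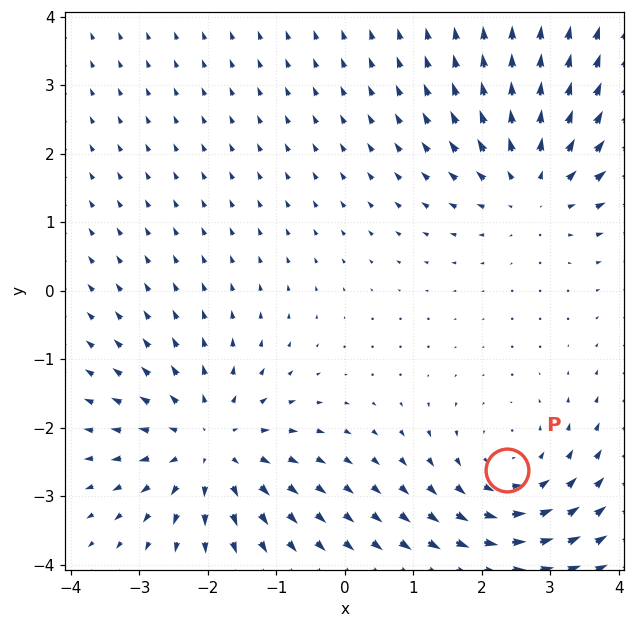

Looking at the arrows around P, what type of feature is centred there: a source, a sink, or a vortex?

At P (2.4, -2.6) the arrows circulate counterclockwise. Divergence ≈0, curl about +3 — near-zero divergence with nonzero curl is a vortex.

vortex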